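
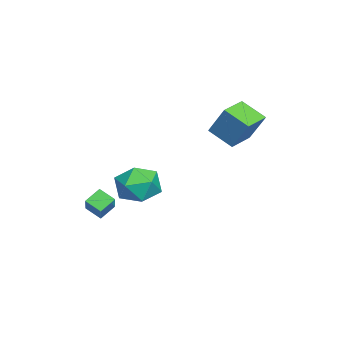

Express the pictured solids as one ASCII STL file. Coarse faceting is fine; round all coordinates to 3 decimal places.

solid 
facet normal -0.587 0.570 0.575
outer loop
vertex 2.894 -3.421 -0.929
vertex 4.019 -3.187 -0.012
vertex 3.116 -2.744 -1.373
endloop
endfacet
facet normal -0.765 -0.158 -0.624
outer loop
vertex 3.621 -3.233 -1.868
vertex 2.894 -3.421 -0.929
vertex 3.116 -2.744 -1.373
endloop
endfacet
facet normal -0.588 0.569 0.575
outer loop
vertex 3.116 -2.744 -1.373
vertex 4.019 -3.187 -0.012
vertex 4.24 -2.51 -0.456
endloop
endfacet
facet normal 0.263 0.807 -0.529
outer loop
vertex 4.24 -2.51 -0.456
vertex 3.621 -3.233 -1.868
vertex 3.116 -2.744 -1.373
endloop
endfacet
facet normal -0.263 -0.807 0.529
outer loop
vertex 2.894 -3.421 -0.929
vertex 4.524 -3.676 -0.507
vertex 4.019 -3.187 -0.012
endloop
endfacet
facet normal -0.765 -0.160 -0.624
outer loop
vertex 3.4 -3.91 -1.424
vertex 2.894 -3.421 -0.929
vertex 3.621 -3.233 -1.868
endloop
endfacet
facet normal -0.263 -0.807 0.528
outer loop
vertex 3.4 -3.91 -1.424
vertex 4.524 -3.676 -0.507
vertex 2.894 -3.421 -0.929
endloop
endfacet
facet normal 0.765 0.159 0.624
outer loop
vertex 4.019 -3.187 -0.012
vertex 4.524 -3.676 -0.507
vertex 4.24 -2.51 -0.456
endloop
endfacet
facet normal 0.263 0.807 -0.529
outer loop
vertex 4.746 -2.999 -0.951
vertex 3.621 -3.233 -1.868
vertex 4.24 -2.51 -0.456
endloop
endfacet
facet normal 0.765 0.159 0.625
outer loop
vertex 4.24 -2.51 -0.456
vertex 4.524 -3.676 -0.507
vertex 4.746 -2.999 -0.951
endloop
endfacet
facet normal 0.587 -0.569 -0.575
outer loop
vertex 4.746 -2.999 -0.951
vertex 3.4 -3.91 -1.424
vertex 3.621 -3.233 -1.868
endloop
endfacet
facet normal 0.588 -0.570 -0.575
outer loop
vertex 4.524 -3.676 -0.507
vertex 3.4 -3.91 -1.424
vertex 4.746 -2.999 -0.951
endloop
endfacet
facet normal -0.898 0.433 0.083
outer loop
vertex -1.008 1.976 3.42
vertex -0.556 3.052 2.702
vertex -1.493 1.241 2.013
endloop
endfacet
facet normal -0.330 -0.785 0.524
outer loop
vertex -0.264 0.648 1.898
vertex -1.008 1.976 3.42
vertex -1.493 1.241 2.013
endloop
endfacet
facet normal -0.898 0.432 0.084
outer loop
vertex -1.493 1.241 2.013
vertex -0.556 3.052 2.702
vertex -1.042 2.317 1.295
endloop
endfacet
facet normal -0.293 -0.443 -0.847
outer loop
vertex -1.042 2.317 1.295
vertex -0.264 0.648 1.898
vertex -1.493 1.241 2.013
endloop
endfacet
facet normal 0.293 0.443 0.848
outer loop
vertex -1.008 1.976 3.42
vertex 0.673 2.459 2.587
vertex -0.556 3.052 2.702
endloop
endfacet
facet normal -0.330 -0.785 0.524
outer loop
vertex 0.222 1.383 3.305
vertex -1.008 1.976 3.42
vertex -0.264 0.648 1.898
endloop
endfacet
facet normal 0.293 0.443 0.847
outer loop
vertex 0.222 1.383 3.305
vertex 0.673 2.459 2.587
vertex -1.008 1.976 3.42
endloop
endfacet
facet normal 0.330 0.785 -0.524
outer loop
vertex -0.556 3.052 2.702
vertex 0.673 2.459 2.587
vertex -1.042 2.317 1.295
endloop
endfacet
facet normal -0.293 -0.443 -0.848
outer loop
vertex 0.188 1.724 1.18
vertex -0.264 0.648 1.898
vertex -1.042 2.317 1.295
endloop
endfacet
facet normal 0.330 0.785 -0.524
outer loop
vertex -1.042 2.317 1.295
vertex 0.673 2.459 2.587
vertex 0.188 1.724 1.18
endloop
endfacet
facet normal 0.898 -0.433 -0.084
outer loop
vertex 0.188 1.724 1.18
vertex 0.222 1.383 3.305
vertex -0.264 0.648 1.898
endloop
endfacet
facet normal 0.898 -0.432 -0.084
outer loop
vertex 0.673 2.459 2.587
vertex 0.222 1.383 3.305
vertex 0.188 1.724 1.18
endloop
endfacet
facet normal -0.964 -0.251 -0.087
outer loop
vertex -1.111 -1.973 -1.761
vertex -0.811 -3.065 -1.94
vertex -1.004 -2.692 -0.874
endloop
endfacet
facet normal -0.884 0.306 0.355
outer loop
vertex -1.111 -1.973 -1.761
vertex -1.004 -2.692 -0.874
vertex -0.602 -1.621 -0.796
endloop
endfacet
facet normal -0.559 0.829 -0.007
outer loop
vertex -1.111 -1.973 -1.761
vertex -0.602 -1.621 -0.796
vertex -0.162 -1.333 -1.813
endloop
endfacet
facet normal -0.439 0.597 -0.672
outer loop
vertex -1.111 -1.973 -1.761
vertex -0.162 -1.333 -1.813
vertex -0.291 -2.225 -2.521
endloop
endfacet
facet normal -0.690 -0.071 -0.721
outer loop
vertex -1.111 -1.973 -1.761
vertex -0.291 -2.225 -2.521
vertex -0.811 -3.065 -1.94
endloop
endfacet
facet normal -0.452 0.105 0.886
outer loop
vertex -0.602 -1.621 -0.796
vertex -1.004 -2.692 -0.874
vertex 0.011 -2.495 -0.379
endloop
endfacet
facet normal -0.582 -0.795 0.173
outer loop
vertex -1.004 -2.692 -0.874
vertex -0.811 -3.065 -1.94
vertex -0.118 -3.387 -1.087
endloop
endfacet
facet normal -0.139 -0.504 -0.853
outer loop
vertex -0.811 -3.065 -1.94
vertex -0.291 -2.225 -2.521
vertex 0.322 -3.099 -2.104
endloop
endfacet
facet normal 0.266 0.576 -0.773
outer loop
vertex -0.291 -2.225 -2.521
vertex -0.162 -1.333 -1.813
vertex 0.724 -2.028 -2.026
endloop
endfacet
facet normal 0.072 0.951 0.300
outer loop
vertex -0.162 -1.333 -1.813
vertex -0.602 -1.621 -0.796
vertex 0.531 -1.655 -0.96
endloop
endfacet
facet normal 0.439 -0.597 0.672
outer loop
vertex 0.831 -2.747 -1.139
vertex 0.011 -2.495 -0.379
vertex -0.118 -3.387 -1.087
endloop
endfacet
facet normal 0.559 -0.829 0.007
outer loop
vertex 0.831 -2.747 -1.139
vertex -0.118 -3.387 -1.087
vertex 0.322 -3.099 -2.104
endloop
endfacet
facet normal 0.884 -0.306 -0.355
outer loop
vertex 0.831 -2.747 -1.139
vertex 0.322 -3.099 -2.104
vertex 0.724 -2.028 -2.026
endloop
endfacet
facet normal 0.964 0.251 0.087
outer loop
vertex 0.831 -2.747 -1.139
vertex 0.724 -2.028 -2.026
vertex 0.531 -1.655 -0.96
endloop
endfacet
facet normal 0.690 0.071 0.721
outer loop
vertex 0.831 -2.747 -1.139
vertex 0.531 -1.655 -0.96
vertex 0.011 -2.495 -0.379
endloop
endfacet
facet normal -0.266 -0.576 0.773
outer loop
vertex -0.118 -3.387 -1.087
vertex 0.011 -2.495 -0.379
vertex -1.004 -2.692 -0.874
endloop
endfacet
facet normal -0.072 -0.951 -0.300
outer loop
vertex 0.322 -3.099 -2.104
vertex -0.118 -3.387 -1.087
vertex -0.811 -3.065 -1.94
endloop
endfacet
facet normal 0.452 -0.105 -0.886
outer loop
vertex 0.724 -2.028 -2.026
vertex 0.322 -3.099 -2.104
vertex -0.291 -2.225 -2.521
endloop
endfacet
facet normal 0.582 0.795 -0.173
outer loop
vertex 0.531 -1.655 -0.96
vertex 0.724 -2.028 -2.026
vertex -0.162 -1.333 -1.813
endloop
endfacet
facet normal 0.139 0.504 0.853
outer loop
vertex 0.011 -2.495 -0.379
vertex 0.531 -1.655 -0.96
vertex -0.602 -1.621 -0.796
endloop
endfacet

endsolid


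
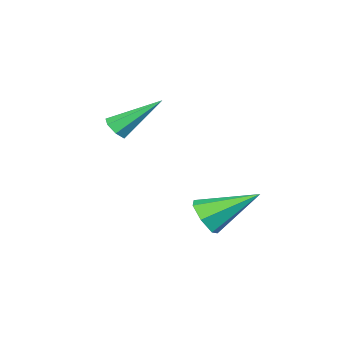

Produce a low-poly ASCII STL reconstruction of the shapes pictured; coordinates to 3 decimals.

solid 
facet normal 0.422 -0.636 -0.645
outer loop
vertex 2.431 -1.31 -0.449
vertex 1.968 -1.316 -0.746
vertex 2.401 -0.981 -0.793
endloop
endfacet
facet normal 0.779 0.486 0.397
outer loop
vertex 2.431 -1.31 -0.449
vertex 2.401 -0.981 -0.793
vertex 1.112 -0.024 0.566
endloop
endfacet
facet normal 0.422 -0.637 -0.645
outer loop
vertex 2.401 -0.981 -0.793
vertex 1.968 -1.316 -0.746
vertex 2.045 -0.904 -1.102
endloop
endfacet
facet normal 0.401 0.884 -0.242
outer loop
vertex 2.401 -0.981 -0.793
vertex 2.045 -0.904 -1.102
vertex 1.112 -0.024 0.566
endloop
endfacet
facet normal 0.420 -0.637 -0.646
outer loop
vertex 2.045 -0.904 -1.102
vertex 1.968 -1.316 -0.746
vertex 1.63 -1.137 -1.142
endloop
endfacet
facet normal -0.354 0.731 -0.584
outer loop
vertex 2.045 -0.904 -1.102
vertex 1.63 -1.137 -1.142
vertex 1.112 -0.024 0.566
endloop
endfacet
facet normal 0.422 -0.635 -0.647
outer loop
vertex 1.63 -1.137 -1.142
vertex 1.968 -1.316 -0.746
vertex 1.47 -1.506 -0.884
endloop
endfacet
facet normal -0.919 0.140 -0.370
outer loop
vertex 1.63 -1.137 -1.142
vertex 1.47 -1.506 -0.884
vertex 1.112 -0.024 0.566
endloop
endfacet
facet normal 0.422 -0.636 -0.646
outer loop
vertex 1.47 -1.506 -0.884
vertex 1.968 -1.316 -0.746
vertex 1.685 -1.731 -0.522
endloop
endfacet
facet normal -0.865 -0.442 0.239
outer loop
vertex 1.47 -1.506 -0.884
vertex 1.685 -1.731 -0.522
vertex 1.112 -0.024 0.566
endloop
endfacet
facet normal 0.423 -0.636 -0.645
outer loop
vertex 1.685 -1.731 -0.522
vertex 1.968 -1.316 -0.746
vertex 2.112 -1.644 -0.328
endloop
endfacet
facet normal -0.237 -0.578 0.781
outer loop
vertex 1.685 -1.731 -0.522
vertex 2.112 -1.644 -0.328
vertex 1.112 -0.024 0.566
endloop
endfacet
facet normal 0.422 -0.637 -0.645
outer loop
vertex 2.112 -1.644 -0.328
vertex 1.968 -1.316 -0.746
vertex 2.431 -1.31 -0.449
endloop
endfacet
facet normal 0.496 -0.165 0.853
outer loop
vertex 2.112 -1.644 -0.328
vertex 2.431 -1.31 -0.449
vertex 1.112 -0.024 0.566
endloop
endfacet
facet normal 0.496 -0.702 -0.511
outer loop
vertex 2.388 2.191 -3.373
vertex 1.908 2.326 -4.024
vertex 2.618 2.686 -3.83
endloop
endfacet
facet normal 0.595 0.378 0.709
outer loop
vertex 2.388 2.191 -3.373
vertex 2.618 2.686 -3.83
vertex 0.872 3.794 -2.956
endloop
endfacet
facet normal 0.496 -0.702 -0.511
outer loop
vertex 2.618 2.686 -3.83
vertex 1.908 2.326 -4.024
vertex 2.314 2.91 -4.433
endloop
endfacet
facet normal 0.548 0.836 0.034
outer loop
vertex 2.618 2.686 -3.83
vertex 2.314 2.91 -4.433
vertex 0.872 3.794 -2.956
endloop
endfacet
facet normal 0.495 -0.702 -0.511
outer loop
vertex 2.314 2.91 -4.433
vertex 1.908 2.326 -4.024
vertex 1.703 2.694 -4.728
endloop
endfacet
facet normal -0.037 0.841 -0.539
outer loop
vertex 2.314 2.91 -4.433
vertex 1.703 2.694 -4.728
vertex 0.872 3.794 -2.956
endloop
endfacet
facet normal 0.496 -0.702 -0.511
outer loop
vertex 1.703 2.694 -4.728
vertex 1.908 2.326 -4.024
vertex 1.247 2.201 -4.493
endloop
endfacet
facet normal -0.718 0.389 -0.578
outer loop
vertex 1.703 2.694 -4.728
vertex 1.247 2.201 -4.493
vertex 0.872 3.794 -2.956
endloop
endfacet
facet normal 0.495 -0.702 -0.511
outer loop
vertex 1.247 2.201 -4.493
vertex 1.908 2.326 -4.024
vertex 1.288 1.802 -3.905
endloop
endfacet
facet normal -0.982 -0.180 -0.053
outer loop
vertex 1.247 2.201 -4.493
vertex 1.288 1.802 -3.905
vertex 0.872 3.794 -2.956
endloop
endfacet
facet normal 0.495 -0.702 -0.511
outer loop
vertex 1.288 1.802 -3.905
vertex 1.908 2.326 -4.024
vertex 1.796 1.798 -3.407
endloop
endfacet
facet normal -0.631 -0.437 0.641
outer loop
vertex 1.288 1.802 -3.905
vertex 1.796 1.798 -3.407
vertex 0.872 3.794 -2.956
endloop
endfacet
facet normal 0.496 -0.702 -0.511
outer loop
vertex 1.796 1.798 -3.407
vertex 1.908 2.326 -4.024
vertex 2.388 2.191 -3.373
endloop
endfacet
facet normal 0.069 -0.189 0.979
outer loop
vertex 1.796 1.798 -3.407
vertex 2.388 2.191 -3.373
vertex 0.872 3.794 -2.956
endloop
endfacet

endsolid


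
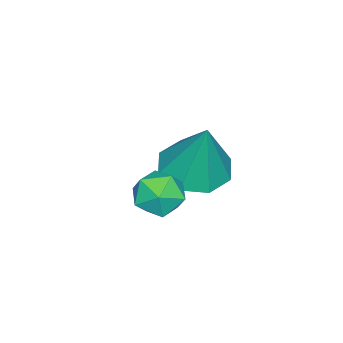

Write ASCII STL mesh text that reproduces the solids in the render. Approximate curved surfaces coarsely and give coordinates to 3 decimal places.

solid 
facet normal -0.197 -0.273 -0.942
outer loop
vertex 1.977 -1.748 -1.744
vertex 1.297 -1.189 -1.764
vertex 2.153 -1.134 -1.959
endloop
endfacet
facet normal 0.940 -0.165 0.298
outer loop
vertex 1.977 -1.748 -1.744
vertex 2.153 -1.134 -1.959
vertex 1.643 -0.711 -0.116
endloop
endfacet
facet normal -0.197 -0.274 -0.941
outer loop
vertex 2.153 -1.134 -1.959
vertex 1.297 -1.189 -1.764
vertex 1.828 -0.553 -2.06
endloop
endfacet
facet normal 0.857 0.501 0.122
outer loop
vertex 2.153 -1.134 -1.959
vertex 1.828 -0.553 -2.06
vertex 1.643 -0.711 -0.116
endloop
endfacet
facet normal -0.198 -0.273 -0.941
outer loop
vertex 1.828 -0.553 -2.06
vertex 1.297 -1.189 -1.764
vertex 1.192 -0.344 -1.987
endloop
endfacet
facet normal 0.321 0.941 0.107
outer loop
vertex 1.828 -0.553 -2.06
vertex 1.192 -0.344 -1.987
vertex 1.643 -0.711 -0.116
endloop
endfacet
facet normal -0.198 -0.273 -0.941
outer loop
vertex 1.192 -0.344 -1.987
vertex 1.297 -1.189 -1.764
vertex 0.617 -0.63 -1.783
endloop
endfacet
facet normal -0.354 0.898 0.261
outer loop
vertex 1.192 -0.344 -1.987
vertex 0.617 -0.63 -1.783
vertex 1.643 -0.711 -0.116
endloop
endfacet
facet normal -0.198 -0.273 -0.941
outer loop
vertex 0.617 -0.63 -1.783
vertex 1.297 -1.189 -1.764
vertex 0.441 -1.244 -1.568
endloop
endfacet
facet normal -0.774 0.395 0.495
outer loop
vertex 0.617 -0.63 -1.783
vertex 0.441 -1.244 -1.568
vertex 1.643 -0.711 -0.116
endloop
endfacet
facet normal -0.198 -0.273 -0.941
outer loop
vertex 0.441 -1.244 -1.568
vertex 1.297 -1.189 -1.764
vertex 0.766 -1.825 -1.468
endloop
endfacet
facet normal -0.690 -0.271 0.671
outer loop
vertex 0.441 -1.244 -1.568
vertex 0.766 -1.825 -1.468
vertex 1.643 -0.711 -0.116
endloop
endfacet
facet normal -0.198 -0.273 -0.941
outer loop
vertex 0.766 -1.825 -1.468
vertex 1.297 -1.189 -1.764
vertex 1.402 -2.034 -1.541
endloop
endfacet
facet normal -0.155 -0.711 0.686
outer loop
vertex 0.766 -1.825 -1.468
vertex 1.402 -2.034 -1.541
vertex 1.643 -0.711 -0.116
endloop
endfacet
facet normal -0.197 -0.273 -0.942
outer loop
vertex 1.402 -2.034 -1.541
vertex 1.297 -1.189 -1.764
vertex 1.977 -1.748 -1.744
endloop
endfacet
facet normal 0.520 -0.668 0.532
outer loop
vertex 1.402 -2.034 -1.541
vertex 1.977 -1.748 -1.744
vertex 1.643 -0.711 -0.116
endloop
endfacet
facet normal -0.473 0.750 0.464
outer loop
vertex 3.512 -0.263 -0.922
vertex 2.955 -0.621 -0.911
vertex 3.384 -0.661 -0.409
endloop
endfacet
facet normal 0.221 0.743 0.632
outer loop
vertex 3.512 -0.263 -0.922
vertex 3.384 -0.661 -0.409
vertex 3.997 -0.63 -0.66
endloop
endfacet
facet normal 0.594 0.804 0.026
outer loop
vertex 3.512 -0.263 -0.922
vertex 3.997 -0.63 -0.66
vertex 3.945 -0.57 -1.318
endloop
endfacet
facet normal 0.132 0.848 -0.514
outer loop
vertex 3.512 -0.263 -0.922
vertex 3.945 -0.57 -1.318
vertex 3.301 -0.564 -1.473
endloop
endfacet
facet normal -0.528 0.814 -0.242
outer loop
vertex 3.512 -0.263 -0.922
vertex 3.301 -0.564 -1.473
vertex 2.955 -0.621 -0.911
endloop
endfacet
facet normal 0.372 0.108 0.922
outer loop
vertex 3.997 -0.63 -0.66
vertex 3.384 -0.661 -0.409
vertex 3.739 -1.216 -0.487
endloop
endfacet
facet normal -0.750 0.119 0.651
outer loop
vertex 3.384 -0.661 -0.409
vertex 2.955 -0.621 -0.911
vertex 3.095 -1.21 -0.642
endloop
endfacet
facet normal -0.840 0.224 -0.494
outer loop
vertex 2.955 -0.621 -0.911
vertex 3.301 -0.564 -1.473
vertex 3.043 -1.15 -1.3
endloop
endfacet
facet normal 0.227 0.277 -0.934
outer loop
vertex 3.301 -0.564 -1.473
vertex 3.945 -0.57 -1.318
vertex 3.656 -1.119 -1.551
endloop
endfacet
facet normal 0.977 0.206 -0.058
outer loop
vertex 3.945 -0.57 -1.318
vertex 3.997 -0.63 -0.66
vertex 4.085 -1.159 -1.049
endloop
endfacet
facet normal -0.132 -0.848 0.514
outer loop
vertex 3.528 -1.517 -1.038
vertex 3.739 -1.216 -0.487
vertex 3.095 -1.21 -0.642
endloop
endfacet
facet normal -0.594 -0.804 -0.026
outer loop
vertex 3.528 -1.517 -1.038
vertex 3.095 -1.21 -0.642
vertex 3.043 -1.15 -1.3
endloop
endfacet
facet normal -0.221 -0.743 -0.632
outer loop
vertex 3.528 -1.517 -1.038
vertex 3.043 -1.15 -1.3
vertex 3.656 -1.119 -1.551
endloop
endfacet
facet normal 0.473 -0.750 -0.464
outer loop
vertex 3.528 -1.517 -1.038
vertex 3.656 -1.119 -1.551
vertex 4.085 -1.159 -1.049
endloop
endfacet
facet normal 0.528 -0.814 0.242
outer loop
vertex 3.528 -1.517 -1.038
vertex 4.085 -1.159 -1.049
vertex 3.739 -1.216 -0.487
endloop
endfacet
facet normal -0.227 -0.277 0.934
outer loop
vertex 3.095 -1.21 -0.642
vertex 3.739 -1.216 -0.487
vertex 3.384 -0.661 -0.409
endloop
endfacet
facet normal -0.977 -0.206 0.058
outer loop
vertex 3.043 -1.15 -1.3
vertex 3.095 -1.21 -0.642
vertex 2.955 -0.621 -0.911
endloop
endfacet
facet normal -0.372 -0.108 -0.922
outer loop
vertex 3.656 -1.119 -1.551
vertex 3.043 -1.15 -1.3
vertex 3.301 -0.564 -1.473
endloop
endfacet
facet normal 0.750 -0.119 -0.651
outer loop
vertex 4.085 -1.159 -1.049
vertex 3.656 -1.119 -1.551
vertex 3.945 -0.57 -1.318
endloop
endfacet
facet normal 0.840 -0.224 0.494
outer loop
vertex 3.739 -1.216 -0.487
vertex 4.085 -1.159 -1.049
vertex 3.997 -0.63 -0.66
endloop
endfacet

endsolid


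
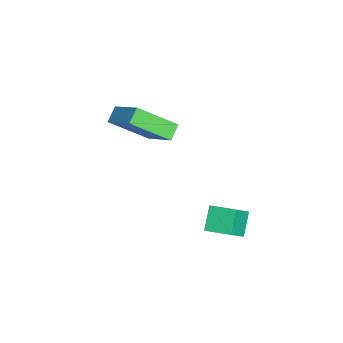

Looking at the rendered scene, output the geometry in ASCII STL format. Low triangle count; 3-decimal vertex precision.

solid 
facet normal -0.616 0.352 -0.704
outer loop
vertex 0.55 1.346 -0.888
vertex 0.938 2.411 -0.695
vertex 1.375 1.19 -1.688
endloop
endfacet
facet normal -0.338 -0.926 -0.167
outer loop
vertex 2.182 0.729 -0.765
vertex 0.55 1.346 -0.888
vertex 1.375 1.19 -1.688
endloop
endfacet
facet normal -0.616 0.352 -0.704
outer loop
vertex 1.375 1.19 -1.688
vertex 0.938 2.411 -0.695
vertex 1.763 2.255 -1.495
endloop
endfacet
facet normal 0.712 -0.134 -0.689
outer loop
vertex 1.763 2.255 -1.495
vertex 2.182 0.729 -0.765
vertex 1.375 1.19 -1.688
endloop
endfacet
facet normal -0.712 0.134 0.689
outer loop
vertex 0.55 1.346 -0.888
vertex 1.745 1.95 0.228
vertex 0.938 2.411 -0.695
endloop
endfacet
facet normal -0.338 -0.926 -0.167
outer loop
vertex 1.357 0.885 0.035
vertex 0.55 1.346 -0.888
vertex 2.182 0.729 -0.765
endloop
endfacet
facet normal -0.712 0.134 0.689
outer loop
vertex 1.357 0.885 0.035
vertex 1.745 1.95 0.228
vertex 0.55 1.346 -0.888
endloop
endfacet
facet normal 0.338 0.926 0.167
outer loop
vertex 0.938 2.411 -0.695
vertex 1.745 1.95 0.228
vertex 1.763 2.255 -1.495
endloop
endfacet
facet normal 0.712 -0.134 -0.689
outer loop
vertex 2.57 1.794 -0.572
vertex 2.182 0.729 -0.765
vertex 1.763 2.255 -1.495
endloop
endfacet
facet normal 0.338 0.926 0.167
outer loop
vertex 1.763 2.255 -1.495
vertex 1.745 1.95 0.228
vertex 2.57 1.794 -0.572
endloop
endfacet
facet normal 0.616 -0.352 0.704
outer loop
vertex 2.57 1.794 -0.572
vertex 1.357 0.885 0.035
vertex 2.182 0.729 -0.765
endloop
endfacet
facet normal 0.616 -0.352 0.704
outer loop
vertex 1.745 1.95 0.228
vertex 1.357 0.885 0.035
vertex 2.57 1.794 -0.572
endloop
endfacet
facet normal -0.641 -0.518 -0.567
outer loop
vertex -3.244 -3.553 0.799
vertex -3.866 -3.298 1.269
vertex -3.495 -1.903 -0.426
endloop
endfacet
facet normal 0.759 -0.310 -0.573
outer loop
vertex -2.234 -0.882 0.691
vertex -3.244 -3.553 0.799
vertex -3.495 -1.903 -0.426
endloop
endfacet
facet normal -0.640 -0.519 -0.567
outer loop
vertex -3.495 -1.903 -0.426
vertex -3.866 -3.298 1.269
vertex -4.117 -1.649 0.044
endloop
endfacet
facet normal -0.121 0.797 -0.591
outer loop
vertex -4.117 -1.649 0.044
vertex -2.234 -0.882 0.691
vertex -3.495 -1.903 -0.426
endloop
endfacet
facet normal 0.121 -0.797 0.592
outer loop
vertex -3.244 -3.553 0.799
vertex -2.605 -2.277 2.386
vertex -3.866 -3.298 1.269
endloop
endfacet
facet normal 0.759 -0.310 -0.573
outer loop
vertex -1.983 -2.531 1.916
vertex -3.244 -3.553 0.799
vertex -2.234 -0.882 0.691
endloop
endfacet
facet normal 0.122 -0.797 0.592
outer loop
vertex -1.983 -2.531 1.916
vertex -2.605 -2.277 2.386
vertex -3.244 -3.553 0.799
endloop
endfacet
facet normal -0.759 0.310 0.573
outer loop
vertex -3.866 -3.298 1.269
vertex -2.605 -2.277 2.386
vertex -4.117 -1.649 0.044
endloop
endfacet
facet normal -0.121 0.797 -0.592
outer loop
vertex -2.856 -0.627 1.161
vertex -2.234 -0.882 0.691
vertex -4.117 -1.649 0.044
endloop
endfacet
facet normal -0.759 0.310 0.573
outer loop
vertex -4.117 -1.649 0.044
vertex -2.605 -2.277 2.386
vertex -2.856 -0.627 1.161
endloop
endfacet
facet normal 0.641 0.518 0.567
outer loop
vertex -2.856 -0.627 1.161
vertex -1.983 -2.531 1.916
vertex -2.234 -0.882 0.691
endloop
endfacet
facet normal 0.640 0.518 0.567
outer loop
vertex -2.605 -2.277 2.386
vertex -1.983 -2.531 1.916
vertex -2.856 -0.627 1.161
endloop
endfacet

endsolid


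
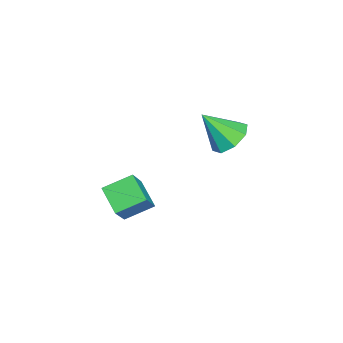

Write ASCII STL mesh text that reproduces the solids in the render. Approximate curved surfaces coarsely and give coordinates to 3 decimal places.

solid 
facet normal -0.569 0.119 -0.813
outer loop
vertex 0.716 -2.26 1.905
vertex 0.204 -0.983 2.451
vertex 1.775 -1.562 1.266
endloop
endfacet
facet normal 0.346 -0.863 -0.369
outer loop
vertex 2.896 -1.797 2.869
vertex 0.716 -2.26 1.905
vertex 1.775 -1.562 1.266
endloop
endfacet
facet normal -0.569 0.119 -0.813
outer loop
vertex 1.775 -1.562 1.266
vertex 0.204 -0.983 2.451
vertex 1.263 -0.285 1.812
endloop
endfacet
facet normal 0.746 0.491 -0.450
outer loop
vertex 1.263 -0.285 1.812
vertex 2.896 -1.797 2.869
vertex 1.775 -1.562 1.266
endloop
endfacet
facet normal -0.746 -0.491 0.450
outer loop
vertex 0.716 -2.26 1.905
vertex 1.325 -1.218 4.054
vertex 0.204 -0.983 2.451
endloop
endfacet
facet normal 0.346 -0.863 -0.369
outer loop
vertex 1.837 -2.495 3.508
vertex 0.716 -2.26 1.905
vertex 2.896 -1.797 2.869
endloop
endfacet
facet normal -0.746 -0.491 0.450
outer loop
vertex 1.837 -2.495 3.508
vertex 1.325 -1.218 4.054
vertex 0.716 -2.26 1.905
endloop
endfacet
facet normal -0.346 0.863 0.369
outer loop
vertex 0.204 -0.983 2.451
vertex 1.325 -1.218 4.054
vertex 1.263 -0.285 1.812
endloop
endfacet
facet normal 0.746 0.491 -0.450
outer loop
vertex 2.384 -0.52 3.415
vertex 2.896 -1.797 2.869
vertex 1.263 -0.285 1.812
endloop
endfacet
facet normal -0.346 0.863 0.369
outer loop
vertex 1.263 -0.285 1.812
vertex 1.325 -1.218 4.054
vertex 2.384 -0.52 3.415
endloop
endfacet
facet normal 0.569 -0.119 0.813
outer loop
vertex 2.384 -0.52 3.415
vertex 1.837 -2.495 3.508
vertex 2.896 -1.797 2.869
endloop
endfacet
facet normal 0.569 -0.119 0.813
outer loop
vertex 1.325 -1.218 4.054
vertex 1.837 -2.495 3.508
vertex 2.384 -0.52 3.415
endloop
endfacet
facet normal 0.049 0.655 -0.754
outer loop
vertex -2.468 2.918 2.676
vertex -3.441 2.635 2.367
vertex -3.047 3.365 3.026
endloop
endfacet
facet normal 0.603 0.172 0.779
outer loop
vertex -2.468 2.918 2.676
vertex -3.047 3.365 3.026
vertex -3.539 1.345 3.853
endloop
endfacet
facet normal 0.049 0.655 -0.754
outer loop
vertex -3.047 3.365 3.026
vertex -3.441 2.635 2.367
vertex -3.857 3.384 2.99
endloop
endfacet
facet normal -0.032 0.385 0.922
outer loop
vertex -3.047 3.365 3.026
vertex -3.857 3.384 2.99
vertex -3.539 1.345 3.853
endloop
endfacet
facet normal 0.049 0.655 -0.754
outer loop
vertex -3.857 3.384 2.99
vertex -3.441 2.635 2.367
vertex -4.424 2.965 2.589
endloop
endfacet
facet normal -0.661 0.203 0.723
outer loop
vertex -3.857 3.384 2.99
vertex -4.424 2.965 2.589
vertex -3.539 1.345 3.853
endloop
endfacet
facet normal 0.049 0.654 -0.755
outer loop
vertex -4.424 2.965 2.589
vertex -3.441 2.635 2.367
vertex -4.415 2.352 2.058
endloop
endfacet
facet normal -0.916 -0.270 0.296
outer loop
vertex -4.424 2.965 2.589
vertex -4.415 2.352 2.058
vertex -3.539 1.345 3.853
endloop
endfacet
facet normal 0.050 0.654 -0.755
outer loop
vertex -4.415 2.352 2.058
vertex -3.441 2.635 2.367
vertex -3.836 1.904 1.708
endloop
endfacet
facet normal -0.648 -0.754 -0.107
outer loop
vertex -4.415 2.352 2.058
vertex -3.836 1.904 1.708
vertex -3.539 1.345 3.853
endloop
endfacet
facet normal 0.049 0.654 -0.755
outer loop
vertex -3.836 1.904 1.708
vertex -3.441 2.635 2.367
vertex -3.025 1.885 1.744
endloop
endfacet
facet normal -0.012 -0.968 -0.251
outer loop
vertex -3.836 1.904 1.708
vertex -3.025 1.885 1.744
vertex -3.539 1.345 3.853
endloop
endfacet
facet normal 0.049 0.654 -0.755
outer loop
vertex -3.025 1.885 1.744
vertex -3.441 2.635 2.367
vertex -2.459 2.305 2.145
endloop
endfacet
facet normal 0.618 -0.785 -0.050
outer loop
vertex -3.025 1.885 1.744
vertex -2.459 2.305 2.145
vertex -3.539 1.345 3.853
endloop
endfacet
facet normal 0.049 0.654 -0.755
outer loop
vertex -2.459 2.305 2.145
vertex -3.441 2.635 2.367
vertex -2.468 2.918 2.676
endloop
endfacet
facet normal 0.872 -0.313 0.376
outer loop
vertex -2.459 2.305 2.145
vertex -2.468 2.918 2.676
vertex -3.539 1.345 3.853
endloop
endfacet

endsolid


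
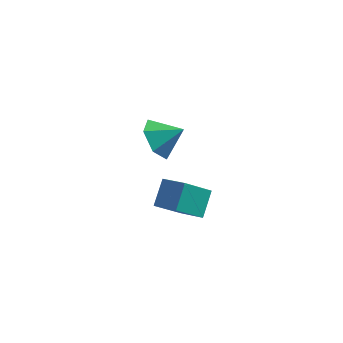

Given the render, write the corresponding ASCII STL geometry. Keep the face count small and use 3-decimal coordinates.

solid 
facet normal -0.822 -0.121 -0.556
outer loop
vertex -1.945 3.158 1.036
vertex -2.469 2.788 1.892
vertex -2.475 3.835 1.673
endloop
endfacet
facet normal 0.694 0.700 -0.166
outer loop
vertex -1.945 3.158 1.036
vertex -2.475 3.835 1.673
vertex -1.351 2.952 2.648
endloop
endfacet
facet normal -0.822 -0.121 -0.556
outer loop
vertex -2.475 3.835 1.673
vertex -2.469 2.788 1.892
vertex -2.999 3.465 2.529
endloop
endfacet
facet normal 0.224 0.837 0.499
outer loop
vertex -2.475 3.835 1.673
vertex -2.999 3.465 2.529
vertex -1.351 2.952 2.648
endloop
endfacet
facet normal -0.823 -0.121 -0.555
outer loop
vertex -2.999 3.465 2.529
vertex -2.469 2.788 1.892
vertex -2.993 2.417 2.749
endloop
endfacet
facet normal -0.007 0.205 0.979
outer loop
vertex -2.999 3.465 2.529
vertex -2.993 2.417 2.749
vertex -1.351 2.952 2.648
endloop
endfacet
facet normal -0.823 -0.121 -0.555
outer loop
vertex -2.993 2.417 2.749
vertex -2.469 2.788 1.892
vertex -2.463 1.74 2.112
endloop
endfacet
facet normal 0.232 -0.564 0.793
outer loop
vertex -2.993 2.417 2.749
vertex -2.463 1.74 2.112
vertex -1.351 2.952 2.648
endloop
endfacet
facet normal -0.823 -0.121 -0.555
outer loop
vertex -2.463 1.74 2.112
vertex -2.469 2.788 1.892
vertex -1.939 2.11 1.255
endloop
endfacet
facet normal 0.702 -0.700 0.127
outer loop
vertex -2.463 1.74 2.112
vertex -1.939 2.11 1.255
vertex -1.351 2.952 2.648
endloop
endfacet
facet normal -0.823 -0.121 -0.556
outer loop
vertex -1.939 2.11 1.255
vertex -2.469 2.788 1.892
vertex -1.945 3.158 1.036
endloop
endfacet
facet normal 0.933 -0.068 -0.353
outer loop
vertex -1.939 2.11 1.255
vertex -1.945 3.158 1.036
vertex -1.351 2.952 2.648
endloop
endfacet
facet normal -0.755 0.481 -0.445
outer loop
vertex -1.46 -1.422 3.728
vertex -0.48 -0.813 2.723
vertex -1.64 -2.438 2.936
endloop
endfacet
facet normal -0.640 -0.398 0.657
outer loop
vertex -0.62 -3.087 3.537
vertex -1.46 -1.422 3.728
vertex -1.64 -2.438 2.936
endloop
endfacet
facet normal -0.755 0.481 -0.445
outer loop
vertex -1.64 -2.438 2.936
vertex -0.48 -0.813 2.723
vertex -0.66 -1.828 1.932
endloop
endfacet
facet normal -0.138 -0.781 -0.609
outer loop
vertex -0.66 -1.828 1.932
vertex -0.62 -3.087 3.537
vertex -1.64 -2.438 2.936
endloop
endfacet
facet normal 0.139 0.781 0.609
outer loop
vertex -1.46 -1.422 3.728
vertex 0.54 -1.462 3.324
vertex -0.48 -0.813 2.723
endloop
endfacet
facet normal -0.640 -0.398 0.657
outer loop
vertex -0.44 -2.072 4.328
vertex -1.46 -1.422 3.728
vertex -0.62 -3.087 3.537
endloop
endfacet
facet normal 0.139 0.780 0.610
outer loop
vertex -0.44 -2.072 4.328
vertex 0.54 -1.462 3.324
vertex -1.46 -1.422 3.728
endloop
endfacet
facet normal 0.640 0.398 -0.657
outer loop
vertex -0.48 -0.813 2.723
vertex 0.54 -1.462 3.324
vertex -0.66 -1.828 1.932
endloop
endfacet
facet normal -0.139 -0.781 -0.609
outer loop
vertex 0.36 -2.478 2.532
vertex -0.62 -3.087 3.537
vertex -0.66 -1.828 1.932
endloop
endfacet
facet normal 0.640 0.398 -0.657
outer loop
vertex -0.66 -1.828 1.932
vertex 0.54 -1.462 3.324
vertex 0.36 -2.478 2.532
endloop
endfacet
facet normal 0.755 -0.481 0.445
outer loop
vertex 0.36 -2.478 2.532
vertex -0.44 -2.072 4.328
vertex -0.62 -3.087 3.537
endloop
endfacet
facet normal 0.755 -0.481 0.445
outer loop
vertex 0.54 -1.462 3.324
vertex -0.44 -2.072 4.328
vertex 0.36 -2.478 2.532
endloop
endfacet

endsolid


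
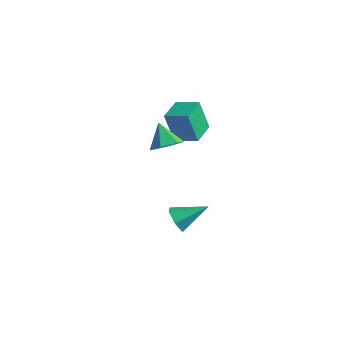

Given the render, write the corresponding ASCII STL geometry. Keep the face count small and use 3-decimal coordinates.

solid 
facet normal -0.593 -0.662 -0.458
outer loop
vertex 3.07 0.06 -4.517
vertex 2.326 0.385 -4.024
vertex 2.544 0.771 -4.864
endloop
endfacet
facet normal 0.762 0.279 -0.584
outer loop
vertex 3.07 0.06 -4.517
vertex 2.544 0.771 -4.864
vertex 3.554 1.755 -3.076
endloop
endfacet
facet normal -0.593 -0.662 -0.458
outer loop
vertex 2.544 0.771 -4.864
vertex 2.326 0.385 -4.024
vertex 1.8 1.096 -4.371
endloop
endfacet
facet normal 0.045 0.864 -0.501
outer loop
vertex 2.544 0.771 -4.864
vertex 1.8 1.096 -4.371
vertex 3.554 1.755 -3.076
endloop
endfacet
facet normal -0.593 -0.662 -0.458
outer loop
vertex 1.8 1.096 -4.371
vertex 2.326 0.385 -4.024
vertex 1.582 0.71 -3.531
endloop
endfacet
facet normal -0.498 0.830 0.252
outer loop
vertex 1.8 1.096 -4.371
vertex 1.582 0.71 -3.531
vertex 3.554 1.755 -3.076
endloop
endfacet
facet normal -0.593 -0.662 -0.458
outer loop
vertex 1.582 0.71 -3.531
vertex 2.326 0.385 -4.024
vertex 2.108 -0.001 -3.184
endloop
endfacet
facet normal -0.324 0.210 0.922
outer loop
vertex 1.582 0.71 -3.531
vertex 2.108 -0.001 -3.184
vertex 3.554 1.755 -3.076
endloop
endfacet
facet normal -0.593 -0.662 -0.458
outer loop
vertex 2.108 -0.001 -3.184
vertex 2.326 0.385 -4.024
vertex 2.852 -0.326 -3.677
endloop
endfacet
facet normal 0.393 -0.375 0.840
outer loop
vertex 2.108 -0.001 -3.184
vertex 2.852 -0.326 -3.677
vertex 3.554 1.755 -3.076
endloop
endfacet
facet normal -0.593 -0.662 -0.458
outer loop
vertex 2.852 -0.326 -3.677
vertex 2.326 0.385 -4.024
vertex 3.07 0.06 -4.517
endloop
endfacet
facet normal 0.936 -0.341 0.086
outer loop
vertex 2.852 -0.326 -3.677
vertex 3.07 0.06 -4.517
vertex 3.554 1.755 -3.076
endloop
endfacet
facet normal 0.601 -0.261 -0.756
outer loop
vertex 3.424 -0.223 3.483
vertex 2.886 -1.041 3.338
vertex 2.652 -0.205 2.863
endloop
endfacet
facet normal -0.125 0.975 0.183
outer loop
vertex 3.424 -0.223 3.483
vertex 2.652 -0.205 2.863
vertex 1.914 -0.619 4.562
endloop
endfacet
facet normal 0.601 -0.261 -0.756
outer loop
vertex 2.652 -0.205 2.863
vertex 2.886 -1.041 3.338
vertex 2.114 -1.023 2.718
endloop
endfacet
facet normal -0.799 0.563 -0.210
outer loop
vertex 2.652 -0.205 2.863
vertex 2.114 -1.023 2.718
vertex 1.914 -0.619 4.562
endloop
endfacet
facet normal 0.601 -0.261 -0.756
outer loop
vertex 2.114 -1.023 2.718
vertex 2.886 -1.041 3.338
vertex 2.348 -1.86 3.193
endloop
endfacet
facet normal -0.956 -0.290 -0.040
outer loop
vertex 2.114 -1.023 2.718
vertex 2.348 -1.86 3.193
vertex 1.914 -0.619 4.562
endloop
endfacet
facet normal 0.600 -0.260 -0.756
outer loop
vertex 2.348 -1.86 3.193
vertex 2.886 -1.041 3.338
vertex 3.12 -1.878 3.812
endloop
endfacet
facet normal -0.437 -0.731 0.524
outer loop
vertex 2.348 -1.86 3.193
vertex 3.12 -1.878 3.812
vertex 1.914 -0.619 4.562
endloop
endfacet
facet normal 0.600 -0.261 -0.756
outer loop
vertex 3.12 -1.878 3.812
vertex 2.886 -1.041 3.338
vertex 3.658 -1.06 3.957
endloop
endfacet
facet normal 0.238 -0.319 0.918
outer loop
vertex 3.12 -1.878 3.812
vertex 3.658 -1.06 3.957
vertex 1.914 -0.619 4.562
endloop
endfacet
facet normal 0.600 -0.261 -0.756
outer loop
vertex 3.658 -1.06 3.957
vertex 2.886 -1.041 3.338
vertex 3.424 -0.223 3.483
endloop
endfacet
facet normal 0.394 0.534 0.748
outer loop
vertex 3.658 -1.06 3.957
vertex 3.424 -0.223 3.483
vertex 1.914 -0.619 4.562
endloop
endfacet
facet normal -0.926 -0.263 -0.271
outer loop
vertex 0.301 1.741 3.151
vertex -0.188 3.344 3.264
vertex 0.81 2.039 1.126
endloop
endfacet
facet normal 0.291 -0.954 -0.067
outer loop
vertex 2.208 2.436 1.536
vertex 0.301 1.741 3.151
vertex 0.81 2.039 1.126
endloop
endfacet
facet normal -0.926 -0.263 -0.271
outer loop
vertex 0.81 2.039 1.126
vertex -0.188 3.344 3.264
vertex 0.321 3.642 1.239
endloop
endfacet
facet normal 0.241 0.141 -0.960
outer loop
vertex 0.321 3.642 1.239
vertex 2.208 2.436 1.536
vertex 0.81 2.039 1.126
endloop
endfacet
facet normal -0.241 -0.141 0.960
outer loop
vertex 0.301 1.741 3.151
vertex 1.21 3.741 3.674
vertex -0.188 3.344 3.264
endloop
endfacet
facet normal 0.291 -0.954 -0.067
outer loop
vertex 1.699 2.138 3.561
vertex 0.301 1.741 3.151
vertex 2.208 2.436 1.536
endloop
endfacet
facet normal -0.241 -0.141 0.960
outer loop
vertex 1.699 2.138 3.561
vertex 1.21 3.741 3.674
vertex 0.301 1.741 3.151
endloop
endfacet
facet normal -0.291 0.954 0.067
outer loop
vertex -0.188 3.344 3.264
vertex 1.21 3.741 3.674
vertex 0.321 3.642 1.239
endloop
endfacet
facet normal 0.241 0.141 -0.960
outer loop
vertex 1.719 4.039 1.649
vertex 2.208 2.436 1.536
vertex 0.321 3.642 1.239
endloop
endfacet
facet normal -0.291 0.954 0.067
outer loop
vertex 0.321 3.642 1.239
vertex 1.21 3.741 3.674
vertex 1.719 4.039 1.649
endloop
endfacet
facet normal 0.926 0.263 0.271
outer loop
vertex 1.719 4.039 1.649
vertex 1.699 2.138 3.561
vertex 2.208 2.436 1.536
endloop
endfacet
facet normal 0.926 0.263 0.271
outer loop
vertex 1.21 3.741 3.674
vertex 1.699 2.138 3.561
vertex 1.719 4.039 1.649
endloop
endfacet

endsolid


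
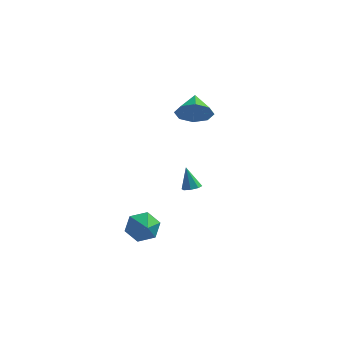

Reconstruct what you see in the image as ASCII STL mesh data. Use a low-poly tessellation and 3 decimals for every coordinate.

solid 
facet normal 0.296 -0.161 -0.941
outer loop
vertex -0.149 0.821 -1.681
vertex -0.669 0.665 -1.818
vertex -0.389 1.15 -1.813
endloop
endfacet
facet normal 0.625 0.637 0.452
outer loop
vertex -0.149 0.821 -1.681
vertex -0.389 1.15 -1.813
vertex -1.091 0.895 -0.482
endloop
endfacet
facet normal 0.298 -0.163 -0.940
outer loop
vertex -0.389 1.15 -1.813
vertex -0.669 0.665 -1.818
vertex -0.793 1.195 -1.949
endloop
endfacet
facet normal 0.039 0.977 0.208
outer loop
vertex -0.389 1.15 -1.813
vertex -0.793 1.195 -1.949
vertex -1.091 0.895 -0.482
endloop
endfacet
facet normal 0.297 -0.163 -0.941
outer loop
vertex -0.793 1.195 -1.949
vertex -0.669 0.665 -1.818
vertex -1.125 0.93 -2.008
endloop
endfacet
facet normal -0.627 0.778 0.032
outer loop
vertex -0.793 1.195 -1.949
vertex -1.125 0.93 -2.008
vertex -1.091 0.895 -0.482
endloop
endfacet
facet normal 0.298 -0.162 -0.941
outer loop
vertex -1.125 0.93 -2.008
vertex -0.669 0.665 -1.818
vertex -1.189 0.509 -1.956
endloop
endfacet
facet normal -0.988 0.153 0.026
outer loop
vertex -1.125 0.93 -2.008
vertex -1.189 0.509 -1.956
vertex -1.091 0.895 -0.482
endloop
endfacet
facet normal 0.298 -0.163 -0.941
outer loop
vertex -1.189 0.509 -1.956
vertex -0.669 0.665 -1.818
vertex -0.949 0.18 -1.823
endloop
endfacet
facet normal -0.828 -0.526 0.193
outer loop
vertex -1.189 0.509 -1.956
vertex -0.949 0.18 -1.823
vertex -1.091 0.895 -0.482
endloop
endfacet
facet normal 0.298 -0.163 -0.940
outer loop
vertex -0.949 0.18 -1.823
vertex -0.669 0.665 -1.818
vertex -0.545 0.135 -1.687
endloop
endfacet
facet normal -0.243 -0.866 0.436
outer loop
vertex -0.949 0.18 -1.823
vertex -0.545 0.135 -1.687
vertex -1.091 0.895 -0.482
endloop
endfacet
facet normal 0.297 -0.163 -0.941
outer loop
vertex -0.545 0.135 -1.687
vertex -0.669 0.665 -1.818
vertex -0.213 0.4 -1.628
endloop
endfacet
facet normal 0.424 -0.667 0.613
outer loop
vertex -0.545 0.135 -1.687
vertex -0.213 0.4 -1.628
vertex -1.091 0.895 -0.482
endloop
endfacet
facet normal 0.297 -0.164 -0.941
outer loop
vertex -0.213 0.4 -1.628
vertex -0.669 0.665 -1.818
vertex -0.149 0.821 -1.681
endloop
endfacet
facet normal 0.784 -0.041 0.619
outer loop
vertex -0.213 0.4 -1.628
vertex -0.149 0.821 -1.681
vertex -1.091 0.895 -0.482
endloop
endfacet
facet normal -0.549 0.722 -0.420
outer loop
vertex -1.216 -3.408 -3.507
vertex -1.885 -3.504 -2.798
vertex -1.142 -2.875 -2.688
endloop
endfacet
facet normal 0.992 -0.126 -0.008
outer loop
vertex -1.216 -3.408 -3.507
vertex -1.142 -2.875 -2.688
vertex -1.315 -4.256 -2.362
endloop
endfacet
facet normal -0.549 0.722 -0.420
outer loop
vertex -1.142 -2.875 -2.688
vertex -1.885 -3.504 -2.798
vertex -1.811 -2.972 -1.979
endloop
endfacet
facet normal 0.720 0.073 0.690
outer loop
vertex -1.142 -2.875 -2.688
vertex -1.811 -2.972 -1.979
vertex -1.315 -4.256 -2.362
endloop
endfacet
facet normal -0.548 0.723 -0.420
outer loop
vertex -1.811 -2.972 -1.979
vertex -1.885 -3.504 -2.798
vertex -2.555 -3.6 -2.089
endloop
endfacet
facet normal 0.075 -0.258 0.963
outer loop
vertex -1.811 -2.972 -1.979
vertex -2.555 -3.6 -2.089
vertex -1.315 -4.256 -2.362
endloop
endfacet
facet normal -0.548 0.723 -0.420
outer loop
vertex -2.555 -3.6 -2.089
vertex -1.885 -3.504 -2.798
vertex -2.629 -4.133 -2.909
endloop
endfacet
facet normal -0.298 -0.788 0.539
outer loop
vertex -2.555 -3.6 -2.089
vertex -2.629 -4.133 -2.909
vertex -1.315 -4.256 -2.362
endloop
endfacet
facet normal -0.549 0.723 -0.419
outer loop
vertex -2.629 -4.133 -2.909
vertex -1.885 -3.504 -2.798
vertex -1.96 -4.036 -3.618
endloop
endfacet
facet normal -0.026 -0.987 -0.160
outer loop
vertex -2.629 -4.133 -2.909
vertex -1.96 -4.036 -3.618
vertex -1.315 -4.256 -2.362
endloop
endfacet
facet normal -0.548 0.724 -0.419
outer loop
vertex -1.96 -4.036 -3.618
vertex -1.885 -3.504 -2.798
vertex -1.216 -3.408 -3.507
endloop
endfacet
facet normal 0.618 -0.656 -0.432
outer loop
vertex -1.96 -4.036 -3.618
vertex -1.216 -3.408 -3.507
vertex -1.315 -4.256 -2.362
endloop
endfacet
facet normal 0.264 -0.828 -0.494
outer loop
vertex -0.609 3.263 3.035
vertex -1.5 3.35 2.414
vertex -0.475 3.716 2.347
endloop
endfacet
facet normal 0.648 0.572 0.503
outer loop
vertex -0.609 3.263 3.035
vertex -0.475 3.716 2.347
vertex -1.9 4.61 3.166
endloop
endfacet
facet normal 0.263 -0.828 -0.495
outer loop
vertex -0.475 3.716 2.347
vertex -1.5 3.35 2.414
vertex -0.942 3.955 1.699
endloop
endfacet
facet normal 0.510 0.859 -0.051
outer loop
vertex -0.475 3.716 2.347
vertex -0.942 3.955 1.699
vertex -1.9 4.61 3.166
endloop
endfacet
facet normal 0.263 -0.828 -0.495
outer loop
vertex -0.942 3.955 1.699
vertex -1.5 3.35 2.414
vertex -1.736 3.84 1.469
endloop
endfacet
facet normal -0.012 0.910 -0.414
outer loop
vertex -0.942 3.955 1.699
vertex -1.736 3.84 1.469
vertex -1.9 4.61 3.166
endloop
endfacet
facet normal 0.263 -0.828 -0.495
outer loop
vertex -1.736 3.84 1.469
vertex -1.5 3.35 2.414
vertex -2.392 3.438 1.793
endloop
endfacet
facet normal -0.612 0.696 -0.375
outer loop
vertex -1.736 3.84 1.469
vertex -2.392 3.438 1.793
vertex -1.9 4.61 3.166
endloop
endfacet
facet normal 0.263 -0.828 -0.495
outer loop
vertex -2.392 3.438 1.793
vertex -1.5 3.35 2.414
vertex -2.525 2.985 2.481
endloop
endfacet
facet normal -0.939 0.342 0.044
outer loop
vertex -2.392 3.438 1.793
vertex -2.525 2.985 2.481
vertex -1.9 4.61 3.166
endloop
endfacet
facet normal 0.263 -0.829 -0.494
outer loop
vertex -2.525 2.985 2.481
vertex -1.5 3.35 2.414
vertex -2.058 2.746 3.13
endloop
endfacet
facet normal -0.800 0.056 0.597
outer loop
vertex -2.525 2.985 2.481
vertex -2.058 2.746 3.13
vertex -1.9 4.61 3.166
endloop
endfacet
facet normal 0.263 -0.829 -0.494
outer loop
vertex -2.058 2.746 3.13
vertex -1.5 3.35 2.414
vertex -1.264 2.861 3.359
endloop
endfacet
facet normal -0.278 0.005 0.961
outer loop
vertex -2.058 2.746 3.13
vertex -1.264 2.861 3.359
vertex -1.9 4.61 3.166
endloop
endfacet
facet normal 0.264 -0.828 -0.494
outer loop
vertex -1.264 2.861 3.359
vertex -1.5 3.35 2.414
vertex -0.609 3.263 3.035
endloop
endfacet
facet normal 0.322 0.219 0.921
outer loop
vertex -1.264 2.861 3.359
vertex -0.609 3.263 3.035
vertex -1.9 4.61 3.166
endloop
endfacet

endsolid


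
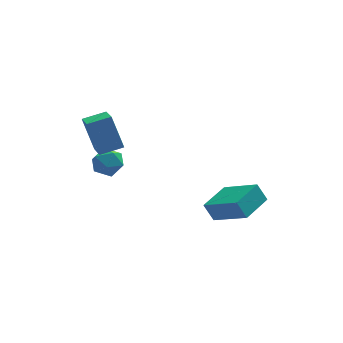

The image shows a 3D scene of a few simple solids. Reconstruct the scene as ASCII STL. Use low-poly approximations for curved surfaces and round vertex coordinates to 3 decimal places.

solid 
facet normal -0.263 -0.522 0.811
outer loop
vertex -2.195 3.069 -1.269
vertex -1.744 2.362 -1.578
vertex -1.333 2.962 -1.059
endloop
endfacet
facet normal -0.213 0.174 0.962
outer loop
vertex -2.195 3.069 -1.269
vertex -1.333 2.962 -1.059
vertex -1.643 3.772 -1.274
endloop
endfacet
facet normal -0.663 0.525 0.534
outer loop
vertex -2.195 3.069 -1.269
vertex -1.643 3.772 -1.274
vertex -2.246 3.673 -1.926
endloop
endfacet
facet normal -0.992 0.046 0.119
outer loop
vertex -2.195 3.069 -1.269
vertex -2.246 3.673 -1.926
vertex -2.309 2.801 -2.114
endloop
endfacet
facet normal -0.744 -0.602 0.291
outer loop
vertex -2.195 3.069 -1.269
vertex -2.309 2.801 -2.114
vertex -1.744 2.362 -1.578
endloop
endfacet
facet normal 0.450 0.386 0.805
outer loop
vertex -1.643 3.772 -1.274
vertex -1.333 2.962 -1.059
vertex -0.851 3.499 -1.586
endloop
endfacet
facet normal 0.369 -0.740 0.563
outer loop
vertex -1.333 2.962 -1.059
vertex -1.744 2.362 -1.578
vertex -0.914 2.627 -1.774
endloop
endfacet
facet normal -0.409 -0.868 -0.280
outer loop
vertex -1.744 2.362 -1.578
vertex -2.309 2.801 -2.114
vertex -1.517 2.528 -2.426
endloop
endfacet
facet normal -0.810 0.179 -0.558
outer loop
vertex -2.309 2.801 -2.114
vertex -2.246 3.673 -1.926
vertex -1.827 3.338 -2.641
endloop
endfacet
facet normal -0.278 0.954 0.112
outer loop
vertex -2.246 3.673 -1.926
vertex -1.643 3.772 -1.274
vertex -1.416 3.938 -2.122
endloop
endfacet
facet normal 0.992 -0.046 -0.119
outer loop
vertex -0.965 3.231 -2.431
vertex -0.851 3.499 -1.586
vertex -0.914 2.627 -1.774
endloop
endfacet
facet normal 0.663 -0.525 -0.534
outer loop
vertex -0.965 3.231 -2.431
vertex -0.914 2.627 -1.774
vertex -1.517 2.528 -2.426
endloop
endfacet
facet normal 0.213 -0.174 -0.962
outer loop
vertex -0.965 3.231 -2.431
vertex -1.517 2.528 -2.426
vertex -1.827 3.338 -2.641
endloop
endfacet
facet normal 0.263 0.522 -0.811
outer loop
vertex -0.965 3.231 -2.431
vertex -1.827 3.338 -2.641
vertex -1.416 3.938 -2.122
endloop
endfacet
facet normal 0.744 0.602 -0.291
outer loop
vertex -0.965 3.231 -2.431
vertex -1.416 3.938 -2.122
vertex -0.851 3.499 -1.586
endloop
endfacet
facet normal 0.810 -0.179 0.558
outer loop
vertex -0.914 2.627 -1.774
vertex -0.851 3.499 -1.586
vertex -1.333 2.962 -1.059
endloop
endfacet
facet normal 0.278 -0.954 -0.112
outer loop
vertex -1.517 2.528 -2.426
vertex -0.914 2.627 -1.774
vertex -1.744 2.362 -1.578
endloop
endfacet
facet normal -0.450 -0.386 -0.805
outer loop
vertex -1.827 3.338 -2.641
vertex -1.517 2.528 -2.426
vertex -2.309 2.801 -2.114
endloop
endfacet
facet normal -0.369 0.740 -0.563
outer loop
vertex -1.416 3.938 -2.122
vertex -1.827 3.338 -2.641
vertex -2.246 3.673 -1.926
endloop
endfacet
facet normal 0.409 0.868 0.280
outer loop
vertex -0.851 3.499 -1.586
vertex -1.416 3.938 -2.122
vertex -1.643 3.772 -1.274
endloop
endfacet
facet normal -0.400 0.338 0.852
outer loop
vertex 3.511 -1.892 -1.633
vertex 4.781 -0.694 -1.512
vertex 2.286 -0.478 -2.771
endloop
endfacet
facet normal -0.725 -0.685 -0.070
outer loop
vertex 2.699 -0.826 -3.648
vertex 3.511 -1.892 -1.633
vertex 2.286 -0.478 -2.771
endloop
endfacet
facet normal -0.400 0.338 0.852
outer loop
vertex 2.286 -0.478 -2.771
vertex 4.781 -0.694 -1.512
vertex 3.556 0.72 -2.65
endloop
endfacet
facet normal -0.560 0.646 -0.520
outer loop
vertex 3.556 0.72 -2.65
vertex 2.699 -0.826 -3.648
vertex 2.286 -0.478 -2.771
endloop
endfacet
facet normal 0.560 -0.646 0.520
outer loop
vertex 3.511 -1.892 -1.633
vertex 5.194 -1.042 -2.389
vertex 4.781 -0.694 -1.512
endloop
endfacet
facet normal -0.725 -0.685 -0.070
outer loop
vertex 3.924 -2.24 -2.51
vertex 3.511 -1.892 -1.633
vertex 2.699 -0.826 -3.648
endloop
endfacet
facet normal 0.560 -0.646 0.520
outer loop
vertex 3.924 -2.24 -2.51
vertex 5.194 -1.042 -2.389
vertex 3.511 -1.892 -1.633
endloop
endfacet
facet normal 0.725 0.685 0.070
outer loop
vertex 4.781 -0.694 -1.512
vertex 5.194 -1.042 -2.389
vertex 3.556 0.72 -2.65
endloop
endfacet
facet normal -0.560 0.646 -0.520
outer loop
vertex 3.969 0.372 -3.527
vertex 2.699 -0.826 -3.648
vertex 3.556 0.72 -2.65
endloop
endfacet
facet normal 0.725 0.685 0.070
outer loop
vertex 3.556 0.72 -2.65
vertex 5.194 -1.042 -2.389
vertex 3.969 0.372 -3.527
endloop
endfacet
facet normal 0.400 -0.338 -0.852
outer loop
vertex 3.969 0.372 -3.527
vertex 3.924 -2.24 -2.51
vertex 2.699 -0.826 -3.648
endloop
endfacet
facet normal 0.400 -0.338 -0.852
outer loop
vertex 5.194 -1.042 -2.389
vertex 3.924 -2.24 -2.51
vertex 3.969 0.372 -3.527
endloop
endfacet
facet normal -0.973 -0.104 -0.207
outer loop
vertex -2.633 2.526 1.549
vertex -2.642 3.947 0.881
vertex -2.195 1.746 -0.116
endloop
endfacet
facet normal 0.005 -0.905 0.425
outer loop
vertex -0.998 1.873 0.139
vertex -2.633 2.526 1.549
vertex -2.195 1.746 -0.116
endloop
endfacet
facet normal -0.973 -0.104 -0.207
outer loop
vertex -2.195 1.746 -0.116
vertex -2.642 3.947 0.881
vertex -2.204 3.167 -0.784
endloop
endfacet
facet normal 0.231 -0.413 -0.881
outer loop
vertex -2.204 3.167 -0.784
vertex -0.998 1.873 0.139
vertex -2.195 1.746 -0.116
endloop
endfacet
facet normal -0.231 0.413 0.881
outer loop
vertex -2.633 2.526 1.549
vertex -1.445 4.074 1.136
vertex -2.642 3.947 0.881
endloop
endfacet
facet normal 0.005 -0.905 0.425
outer loop
vertex -1.436 2.653 1.804
vertex -2.633 2.526 1.549
vertex -0.998 1.873 0.139
endloop
endfacet
facet normal -0.231 0.413 0.881
outer loop
vertex -1.436 2.653 1.804
vertex -1.445 4.074 1.136
vertex -2.633 2.526 1.549
endloop
endfacet
facet normal -0.005 0.905 -0.425
outer loop
vertex -2.642 3.947 0.881
vertex -1.445 4.074 1.136
vertex -2.204 3.167 -0.784
endloop
endfacet
facet normal 0.231 -0.413 -0.881
outer loop
vertex -1.007 3.294 -0.529
vertex -0.998 1.873 0.139
vertex -2.204 3.167 -0.784
endloop
endfacet
facet normal -0.005 0.905 -0.425
outer loop
vertex -2.204 3.167 -0.784
vertex -1.445 4.074 1.136
vertex -1.007 3.294 -0.529
endloop
endfacet
facet normal 0.973 0.104 0.207
outer loop
vertex -1.007 3.294 -0.529
vertex -1.436 2.653 1.804
vertex -0.998 1.873 0.139
endloop
endfacet
facet normal 0.973 0.104 0.207
outer loop
vertex -1.445 4.074 1.136
vertex -1.436 2.653 1.804
vertex -1.007 3.294 -0.529
endloop
endfacet

endsolid


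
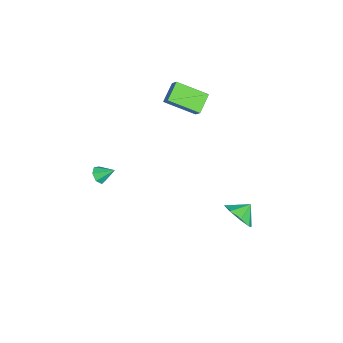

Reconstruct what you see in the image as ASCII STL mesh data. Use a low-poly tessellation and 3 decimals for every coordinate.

solid 
facet normal -0.599 -0.319 -0.734
outer loop
vertex -3.4 -1.324 3.641
vertex -4.452 -0.897 4.314
vertex -3.251 0.449 2.749
endloop
endfacet
facet normal 0.797 -0.323 -0.510
outer loop
vertex -2.748 0.717 3.366
vertex -3.4 -1.324 3.641
vertex -3.251 0.449 2.749
endloop
endfacet
facet normal -0.599 -0.319 -0.734
outer loop
vertex -3.251 0.449 2.749
vertex -4.452 -0.897 4.314
vertex -4.303 0.876 3.422
endloop
endfacet
facet normal 0.075 0.891 -0.448
outer loop
vertex -4.303 0.876 3.422
vertex -2.748 0.717 3.366
vertex -3.251 0.449 2.749
endloop
endfacet
facet normal -0.075 -0.891 0.448
outer loop
vertex -3.4 -1.324 3.641
vertex -3.949 -0.629 4.931
vertex -4.452 -0.897 4.314
endloop
endfacet
facet normal 0.797 -0.323 -0.510
outer loop
vertex -2.897 -1.056 4.258
vertex -3.4 -1.324 3.641
vertex -2.748 0.717 3.366
endloop
endfacet
facet normal -0.075 -0.891 0.448
outer loop
vertex -2.897 -1.056 4.258
vertex -3.949 -0.629 4.931
vertex -3.4 -1.324 3.641
endloop
endfacet
facet normal -0.797 0.323 0.510
outer loop
vertex -4.452 -0.897 4.314
vertex -3.949 -0.629 4.931
vertex -4.303 0.876 3.422
endloop
endfacet
facet normal 0.075 0.891 -0.448
outer loop
vertex -3.8 1.144 4.039
vertex -2.748 0.717 3.366
vertex -4.303 0.876 3.422
endloop
endfacet
facet normal -0.797 0.323 0.510
outer loop
vertex -4.303 0.876 3.422
vertex -3.949 -0.629 4.931
vertex -3.8 1.144 4.039
endloop
endfacet
facet normal 0.599 0.319 0.734
outer loop
vertex -3.8 1.144 4.039
vertex -2.897 -1.056 4.258
vertex -2.748 0.717 3.366
endloop
endfacet
facet normal 0.599 0.319 0.734
outer loop
vertex -3.949 -0.629 4.931
vertex -2.897 -1.056 4.258
vertex -3.8 1.144 4.039
endloop
endfacet
facet normal 0.494 -0.663 -0.563
outer loop
vertex 0.25 2.494 -2.447
vertex -0.141 2.932 -3.306
vertex 0.712 3.078 -2.729
endloop
endfacet
facet normal 0.145 0.335 0.931
outer loop
vertex 0.25 2.494 -2.447
vertex 0.712 3.078 -2.729
vertex -0.659 3.628 -2.714
endloop
endfacet
facet normal 0.494 -0.663 -0.563
outer loop
vertex 0.712 3.078 -2.729
vertex -0.141 2.932 -3.306
vertex 0.675 3.576 -3.348
endloop
endfacet
facet normal 0.307 0.750 0.585
outer loop
vertex 0.712 3.078 -2.729
vertex 0.675 3.576 -3.348
vertex -0.659 3.628 -2.714
endloop
endfacet
facet normal 0.494 -0.663 -0.563
outer loop
vertex 0.675 3.576 -3.348
vertex -0.141 2.932 -3.306
vertex 0.159 3.697 -3.943
endloop
endfacet
facet normal 0.095 0.988 0.119
outer loop
vertex 0.675 3.576 -3.348
vertex 0.159 3.697 -3.943
vertex -0.659 3.628 -2.714
endloop
endfacet
facet normal 0.494 -0.663 -0.563
outer loop
vertex 0.159 3.697 -3.943
vertex -0.141 2.932 -3.306
vertex -0.532 3.37 -4.164
endloop
endfacet
facet normal -0.368 0.909 -0.194
outer loop
vertex 0.159 3.697 -3.943
vertex -0.532 3.37 -4.164
vertex -0.659 3.628 -2.714
endloop
endfacet
facet normal 0.494 -0.663 -0.563
outer loop
vertex -0.532 3.37 -4.164
vertex -0.141 2.932 -3.306
vertex -0.994 2.786 -3.882
endloop
endfacet
facet normal -0.811 0.559 -0.171
outer loop
vertex -0.532 3.37 -4.164
vertex -0.994 2.786 -3.882
vertex -0.659 3.628 -2.714
endloop
endfacet
facet normal 0.494 -0.662 -0.563
outer loop
vertex -0.994 2.786 -3.882
vertex -0.141 2.932 -3.306
vertex -0.956 2.288 -3.263
endloop
endfacet
facet normal -0.974 0.144 0.176
outer loop
vertex -0.994 2.786 -3.882
vertex -0.956 2.288 -3.263
vertex -0.659 3.628 -2.714
endloop
endfacet
facet normal 0.494 -0.663 -0.562
outer loop
vertex -0.956 2.288 -3.263
vertex -0.141 2.932 -3.306
vertex -0.441 2.167 -2.668
endloop
endfacet
facet normal -0.762 -0.094 0.641
outer loop
vertex -0.956 2.288 -3.263
vertex -0.441 2.167 -2.668
vertex -0.659 3.628 -2.714
endloop
endfacet
facet normal 0.494 -0.663 -0.563
outer loop
vertex -0.441 2.167 -2.668
vertex -0.141 2.932 -3.306
vertex 0.25 2.494 -2.447
endloop
endfacet
facet normal -0.298 -0.014 0.954
outer loop
vertex -0.441 2.167 -2.668
vertex 0.25 2.494 -2.447
vertex -0.659 3.628 -2.714
endloop
endfacet
facet normal -0.127 -0.805 -0.580
outer loop
vertex 2.734 -4.177 2.356
vertex 2.304 -4.349 2.689
vertex 2.285 -4.014 2.228
endloop
endfacet
facet normal 0.414 0.798 -0.437
outer loop
vertex 2.734 -4.177 2.356
vertex 2.285 -4.014 2.228
vertex 2.436 -3.511 3.291
endloop
endfacet
facet normal -0.126 -0.805 -0.580
outer loop
vertex 2.285 -4.014 2.228
vertex 2.304 -4.349 2.689
vertex 1.85 -4.103 2.446
endloop
endfacet
facet normal -0.356 0.863 -0.358
outer loop
vertex 2.285 -4.014 2.228
vertex 1.85 -4.103 2.446
vertex 2.436 -3.511 3.291
endloop
endfacet
facet normal -0.127 -0.806 -0.579
outer loop
vertex 1.85 -4.103 2.446
vertex 2.304 -4.349 2.689
vertex 1.757 -4.377 2.848
endloop
endfacet
facet normal -0.817 0.547 0.184
outer loop
vertex 1.85 -4.103 2.446
vertex 1.757 -4.377 2.848
vertex 2.436 -3.511 3.291
endloop
endfacet
facet normal -0.127 -0.805 -0.580
outer loop
vertex 1.757 -4.377 2.848
vertex 2.304 -4.349 2.689
vertex 2.076 -4.63 3.129
endloop
endfacet
facet normal -0.619 0.086 0.781
outer loop
vertex 1.757 -4.377 2.848
vertex 2.076 -4.63 3.129
vertex 2.436 -3.511 3.291
endloop
endfacet
facet normal -0.127 -0.805 -0.580
outer loop
vertex 2.076 -4.63 3.129
vertex 2.304 -4.349 2.689
vertex 2.566 -4.671 3.079
endloop
endfacet
facet normal 0.086 -0.170 0.982
outer loop
vertex 2.076 -4.63 3.129
vertex 2.566 -4.671 3.079
vertex 2.436 -3.511 3.291
endloop
endfacet
facet normal -0.126 -0.805 -0.580
outer loop
vertex 2.566 -4.671 3.079
vertex 2.304 -4.349 2.689
vertex 2.859 -4.469 2.735
endloop
endfacet
facet normal 0.770 -0.030 0.638
outer loop
vertex 2.566 -4.671 3.079
vertex 2.859 -4.469 2.735
vertex 2.436 -3.511 3.291
endloop
endfacet
facet normal -0.126 -0.806 -0.579
outer loop
vertex 2.859 -4.469 2.735
vertex 2.304 -4.349 2.689
vertex 2.734 -4.177 2.356
endloop
endfacet
facet normal 0.916 0.401 0.007
outer loop
vertex 2.859 -4.469 2.735
vertex 2.734 -4.177 2.356
vertex 2.436 -3.511 3.291
endloop
endfacet

endsolid


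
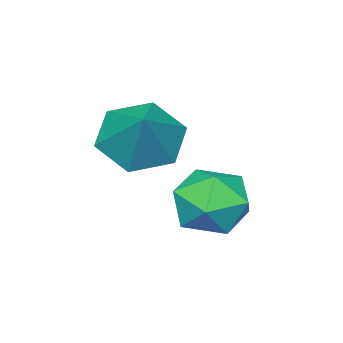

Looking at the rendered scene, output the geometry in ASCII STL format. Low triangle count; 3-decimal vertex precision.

solid 
facet normal -0.258 0.891 -0.373
outer loop
vertex -2.086 -1.445 -1.624
vertex -3.073 -1.634 -1.394
vertex -2.463 -1.169 -0.705
endloop
endfacet
facet normal 0.404 0.909 -0.107
outer loop
vertex -2.086 -1.445 -1.624
vertex -2.463 -1.169 -0.705
vertex -1.527 -1.593 -0.772
endloop
endfacet
facet normal 0.792 0.415 -0.447
outer loop
vertex -2.086 -1.445 -1.624
vertex -1.527 -1.593 -0.772
vertex -1.557 -2.321 -1.501
endloop
endfacet
facet normal 0.369 0.093 -0.925
outer loop
vertex -2.086 -1.445 -1.624
vertex -1.557 -2.321 -1.501
vertex -2.513 -2.346 -1.885
endloop
endfacet
facet normal -0.279 0.387 -0.879
outer loop
vertex -2.086 -1.445 -1.624
vertex -2.513 -2.346 -1.885
vertex -3.073 -1.634 -1.394
endloop
endfacet
facet normal 0.370 0.725 0.582
outer loop
vertex -1.527 -1.593 -0.772
vertex -2.463 -1.169 -0.705
vertex -2.167 -1.874 -0.015
endloop
endfacet
facet normal -0.701 0.697 0.150
outer loop
vertex -2.463 -1.169 -0.705
vertex -3.073 -1.634 -1.394
vertex -3.123 -1.899 -0.399
endloop
endfacet
facet normal -0.736 -0.119 -0.666
outer loop
vertex -3.073 -1.634 -1.394
vertex -2.513 -2.346 -1.885
vertex -3.153 -2.627 -1.128
endloop
endfacet
facet normal 0.313 -0.594 -0.741
outer loop
vertex -2.513 -2.346 -1.885
vertex -1.557 -2.321 -1.501
vertex -2.217 -3.051 -1.195
endloop
endfacet
facet normal 0.997 -0.072 0.031
outer loop
vertex -1.557 -2.321 -1.501
vertex -1.527 -1.593 -0.772
vertex -1.607 -2.586 -0.506
endloop
endfacet
facet normal -0.369 -0.093 0.925
outer loop
vertex -2.594 -2.775 -0.276
vertex -2.167 -1.874 -0.015
vertex -3.123 -1.899 -0.399
endloop
endfacet
facet normal -0.792 -0.415 0.447
outer loop
vertex -2.594 -2.775 -0.276
vertex -3.123 -1.899 -0.399
vertex -3.153 -2.627 -1.128
endloop
endfacet
facet normal -0.404 -0.909 0.107
outer loop
vertex -2.594 -2.775 -0.276
vertex -3.153 -2.627 -1.128
vertex -2.217 -3.051 -1.195
endloop
endfacet
facet normal 0.258 -0.891 0.373
outer loop
vertex -2.594 -2.775 -0.276
vertex -2.217 -3.051 -1.195
vertex -1.607 -2.586 -0.506
endloop
endfacet
facet normal 0.279 -0.387 0.879
outer loop
vertex -2.594 -2.775 -0.276
vertex -1.607 -2.586 -0.506
vertex -2.167 -1.874 -0.015
endloop
endfacet
facet normal -0.313 0.594 0.741
outer loop
vertex -3.123 -1.899 -0.399
vertex -2.167 -1.874 -0.015
vertex -2.463 -1.169 -0.705
endloop
endfacet
facet normal -0.997 0.072 -0.031
outer loop
vertex -3.153 -2.627 -1.128
vertex -3.123 -1.899 -0.399
vertex -3.073 -1.634 -1.394
endloop
endfacet
facet normal -0.370 -0.725 -0.582
outer loop
vertex -2.217 -3.051 -1.195
vertex -3.153 -2.627 -1.128
vertex -2.513 -2.346 -1.885
endloop
endfacet
facet normal 0.701 -0.697 -0.150
outer loop
vertex -1.607 -2.586 -0.506
vertex -2.217 -3.051 -1.195
vertex -1.557 -2.321 -1.501
endloop
endfacet
facet normal 0.736 0.119 0.666
outer loop
vertex -2.167 -1.874 -0.015
vertex -1.607 -2.586 -0.506
vertex -1.527 -1.593 -0.772
endloop
endfacet
facet normal -0.513 -0.521 -0.683
outer loop
vertex -1.392 -3.706 -0.202
vertex -2.11 -3.977 0.544
vertex -2.247 -3.086 -0.033
endloop
endfacet
facet normal 0.528 0.803 -0.275
outer loop
vertex -1.392 -3.706 -0.202
vertex -2.247 -3.086 -0.033
vertex -1.29 -3.143 1.636
endloop
endfacet
facet normal -0.513 -0.521 -0.682
outer loop
vertex -2.247 -3.086 -0.033
vertex -2.11 -3.977 0.544
vertex -2.965 -3.356 0.713
endloop
endfacet
facet normal -0.206 0.967 0.151
outer loop
vertex -2.247 -3.086 -0.033
vertex -2.965 -3.356 0.713
vertex -1.29 -3.143 1.636
endloop
endfacet
facet normal -0.513 -0.521 -0.682
outer loop
vertex -2.965 -3.356 0.713
vertex -2.11 -3.977 0.544
vertex -2.828 -4.247 1.29
endloop
endfacet
facet normal -0.478 0.425 0.769
outer loop
vertex -2.965 -3.356 0.713
vertex -2.828 -4.247 1.29
vertex -1.29 -3.143 1.636
endloop
endfacet
facet normal -0.513 -0.521 -0.682
outer loop
vertex -2.828 -4.247 1.29
vertex -2.11 -3.977 0.544
vertex -1.973 -4.867 1.121
endloop
endfacet
facet normal -0.014 -0.281 0.960
outer loop
vertex -2.828 -4.247 1.29
vertex -1.973 -4.867 1.121
vertex -1.29 -3.143 1.636
endloop
endfacet
facet normal -0.513 -0.521 -0.682
outer loop
vertex -1.973 -4.867 1.121
vertex -2.11 -3.977 0.544
vertex -1.255 -4.597 0.375
endloop
endfacet
facet normal 0.720 -0.444 0.532
outer loop
vertex -1.973 -4.867 1.121
vertex -1.255 -4.597 0.375
vertex -1.29 -3.143 1.636
endloop
endfacet
facet normal -0.513 -0.521 -0.683
outer loop
vertex -1.255 -4.597 0.375
vertex -2.11 -3.977 0.544
vertex -1.392 -3.706 -0.202
endloop
endfacet
facet normal 0.992 0.097 -0.085
outer loop
vertex -1.255 -4.597 0.375
vertex -1.392 -3.706 -0.202
vertex -1.29 -3.143 1.636
endloop
endfacet

endsolid


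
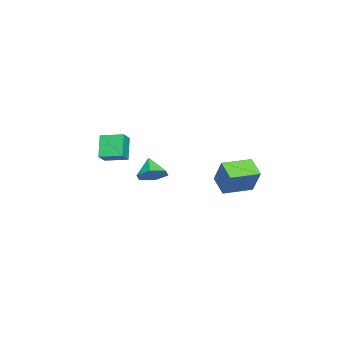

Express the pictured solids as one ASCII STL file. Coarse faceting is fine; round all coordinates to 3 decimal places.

solid 
facet normal -0.587 -0.125 0.800
outer loop
vertex 0.501 -4.564 3.322
vertex 0.507 -3.092 3.557
vertex -0.365 -4.461 2.702
endloop
endfacet
facet normal -0.004 -0.987 -0.158
outer loop
vertex 0.633 -4.248 1.343
vertex 0.501 -4.564 3.322
vertex -0.365 -4.461 2.702
endloop
endfacet
facet normal -0.587 -0.126 0.800
outer loop
vertex -0.365 -4.461 2.702
vertex 0.507 -3.092 3.557
vertex -0.359 -2.989 2.938
endloop
endfacet
facet normal -0.809 0.096 -0.579
outer loop
vertex -0.359 -2.989 2.938
vertex 0.633 -4.248 1.343
vertex -0.365 -4.461 2.702
endloop
endfacet
facet normal 0.809 -0.096 0.579
outer loop
vertex 0.501 -4.564 3.322
vertex 1.505 -2.879 2.198
vertex 0.507 -3.092 3.557
endloop
endfacet
facet normal -0.005 -0.987 -0.158
outer loop
vertex 1.499 -4.351 1.962
vertex 0.501 -4.564 3.322
vertex 0.633 -4.248 1.343
endloop
endfacet
facet normal 0.810 -0.096 0.579
outer loop
vertex 1.499 -4.351 1.962
vertex 1.505 -2.879 2.198
vertex 0.501 -4.564 3.322
endloop
endfacet
facet normal 0.004 0.987 0.158
outer loop
vertex 0.507 -3.092 3.557
vertex 1.505 -2.879 2.198
vertex -0.359 -2.989 2.938
endloop
endfacet
facet normal -0.810 0.096 -0.579
outer loop
vertex 0.639 -2.776 1.578
vertex 0.633 -4.248 1.343
vertex -0.359 -2.989 2.938
endloop
endfacet
facet normal 0.004 0.987 0.158
outer loop
vertex -0.359 -2.989 2.938
vertex 1.505 -2.879 2.198
vertex 0.639 -2.776 1.578
endloop
endfacet
facet normal 0.587 0.125 -0.800
outer loop
vertex 0.639 -2.776 1.578
vertex 1.499 -4.351 1.962
vertex 0.633 -4.248 1.343
endloop
endfacet
facet normal 0.587 0.126 -0.799
outer loop
vertex 1.505 -2.879 2.198
vertex 1.499 -4.351 1.962
vertex 0.639 -2.776 1.578
endloop
endfacet
facet normal 0.624 0.334 -0.706
outer loop
vertex 3.775 -0.571 2.133
vertex 3.046 -0.621 1.465
vertex 3.187 0.211 1.983
endloop
endfacet
facet normal 0.114 0.269 0.956
outer loop
vertex 3.775 -0.571 2.133
vertex 3.187 0.211 1.983
vertex 2.154 -1.099 2.475
endloop
endfacet
facet normal 0.623 0.335 -0.707
outer loop
vertex 3.187 0.211 1.983
vertex 3.046 -0.621 1.465
vertex 2.457 0.161 1.316
endloop
endfacet
facet normal -0.544 0.635 0.548
outer loop
vertex 3.187 0.211 1.983
vertex 2.457 0.161 1.316
vertex 2.154 -1.099 2.475
endloop
endfacet
facet normal 0.624 0.336 -0.706
outer loop
vertex 2.457 0.161 1.316
vertex 3.046 -0.621 1.465
vertex 2.317 -0.67 0.797
endloop
endfacet
facet normal -0.980 0.194 -0.046
outer loop
vertex 2.457 0.161 1.316
vertex 2.317 -0.67 0.797
vertex 2.154 -1.099 2.475
endloop
endfacet
facet normal 0.624 0.334 -0.706
outer loop
vertex 2.317 -0.67 0.797
vertex 3.046 -0.621 1.465
vertex 2.905 -1.452 0.947
endloop
endfacet
facet normal -0.756 -0.613 -0.230
outer loop
vertex 2.317 -0.67 0.797
vertex 2.905 -1.452 0.947
vertex 2.154 -1.099 2.475
endloop
endfacet
facet normal 0.623 0.335 -0.707
outer loop
vertex 2.905 -1.452 0.947
vertex 3.046 -0.621 1.465
vertex 3.635 -1.402 1.614
endloop
endfacet
facet normal -0.096 -0.979 0.179
outer loop
vertex 2.905 -1.452 0.947
vertex 3.635 -1.402 1.614
vertex 2.154 -1.099 2.475
endloop
endfacet
facet normal 0.624 0.336 -0.706
outer loop
vertex 3.635 -1.402 1.614
vertex 3.046 -0.621 1.465
vertex 3.775 -0.571 2.133
endloop
endfacet
facet normal 0.338 -0.539 0.772
outer loop
vertex 3.635 -1.402 1.614
vertex 3.775 -0.571 2.133
vertex 2.154 -1.099 2.475
endloop
endfacet
facet normal -0.630 0.776 -0.010
outer loop
vertex -1.12 3.807 0.311
vertex -0.368 4.438 1.961
vertex -0.161 4.576 -0.42
endloop
endfacet
facet normal -0.392 -0.329 -0.859
outer loop
vertex 1.068 3.062 -0.401
vertex -1.12 3.807 0.311
vertex -0.161 4.576 -0.42
endloop
endfacet
facet normal -0.630 0.776 -0.010
outer loop
vertex -0.161 4.576 -0.42
vertex -0.368 4.438 1.961
vertex 0.591 5.207 1.23
endloop
endfacet
facet normal 0.670 0.538 -0.511
outer loop
vertex 0.591 5.207 1.23
vertex 1.068 3.062 -0.401
vertex -0.161 4.576 -0.42
endloop
endfacet
facet normal -0.670 -0.538 0.511
outer loop
vertex -1.12 3.807 0.311
vertex 0.861 2.924 1.98
vertex -0.368 4.438 1.961
endloop
endfacet
facet normal -0.392 -0.329 -0.859
outer loop
vertex 0.109 2.293 0.33
vertex -1.12 3.807 0.311
vertex 1.068 3.062 -0.401
endloop
endfacet
facet normal -0.670 -0.538 0.511
outer loop
vertex 0.109 2.293 0.33
vertex 0.861 2.924 1.98
vertex -1.12 3.807 0.311
endloop
endfacet
facet normal 0.392 0.329 0.859
outer loop
vertex -0.368 4.438 1.961
vertex 0.861 2.924 1.98
vertex 0.591 5.207 1.23
endloop
endfacet
facet normal 0.670 0.538 -0.511
outer loop
vertex 1.82 3.693 1.249
vertex 1.068 3.062 -0.401
vertex 0.591 5.207 1.23
endloop
endfacet
facet normal 0.392 0.329 0.859
outer loop
vertex 0.591 5.207 1.23
vertex 0.861 2.924 1.98
vertex 1.82 3.693 1.249
endloop
endfacet
facet normal 0.630 -0.776 0.010
outer loop
vertex 1.82 3.693 1.249
vertex 0.109 2.293 0.33
vertex 1.068 3.062 -0.401
endloop
endfacet
facet normal 0.630 -0.776 0.010
outer loop
vertex 0.861 2.924 1.98
vertex 0.109 2.293 0.33
vertex 1.82 3.693 1.249
endloop
endfacet

endsolid


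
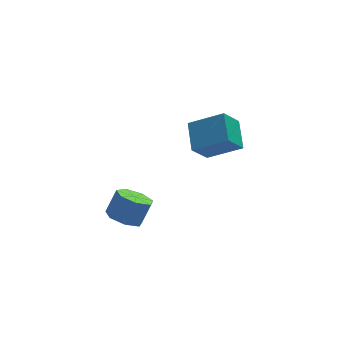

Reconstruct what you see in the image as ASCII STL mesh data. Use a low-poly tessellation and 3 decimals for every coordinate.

solid 
facet normal -0.450 -0.228 -0.863
outer loop
vertex -2.719 -3.163 -2.367
vertex -3.176 -3.76 -1.971
vertex -3.366 -2.94 -2.089
endloop
endfacet
facet normal 0.175 0.926 -0.336
outer loop
vertex -2.719 -3.163 -2.367
vertex -3.366 -2.94 -2.089
vertex -2.167 -2.882 -1.304
endloop
endfacet
facet normal 0.175 0.925 -0.336
outer loop
vertex -2.167 -2.882 -1.304
vertex -3.366 -2.94 -2.089
vertex -2.813 -2.659 -1.027
endloop
endfacet
facet normal 0.449 0.228 0.864
outer loop
vertex -2.167 -2.882 -1.304
vertex -2.813 -2.659 -1.027
vertex -2.624 -3.48 -0.909
endloop
endfacet
facet normal -0.449 -0.228 -0.864
outer loop
vertex -3.366 -2.94 -2.089
vertex -3.176 -3.76 -1.971
vertex -3.869 -3.335 -1.723
endloop
endfacet
facet normal -0.576 0.813 0.085
outer loop
vertex -3.366 -2.94 -2.089
vertex -3.869 -3.335 -1.723
vertex -2.813 -2.659 -1.027
endloop
endfacet
facet normal -0.576 0.813 0.085
outer loop
vertex -2.813 -2.659 -1.027
vertex -3.869 -3.335 -1.723
vertex -3.317 -3.055 -0.661
endloop
endfacet
facet normal 0.449 0.228 0.864
outer loop
vertex -2.813 -2.659 -1.027
vertex -3.317 -3.055 -0.661
vertex -2.624 -3.48 -0.909
endloop
endfacet
facet normal -0.449 -0.228 -0.864
outer loop
vertex -3.869 -3.335 -1.723
vertex -3.176 -3.76 -1.971
vertex -3.851 -4.05 -1.544
endloop
endfacet
facet normal -0.893 0.088 0.441
outer loop
vertex -3.869 -3.335 -1.723
vertex -3.851 -4.05 -1.544
vertex -3.317 -3.055 -0.661
endloop
endfacet
facet normal -0.893 0.088 0.441
outer loop
vertex -3.317 -3.055 -0.661
vertex -3.851 -4.05 -1.544
vertex -3.299 -3.77 -0.481
endloop
endfacet
facet normal 0.449 0.229 0.864
outer loop
vertex -3.317 -3.055 -0.661
vertex -3.299 -3.77 -0.481
vertex -2.624 -3.48 -0.909
endloop
endfacet
facet normal -0.449 -0.228 -0.864
outer loop
vertex -3.851 -4.05 -1.544
vertex -3.176 -3.76 -1.971
vertex -3.325 -4.547 -1.686
endloop
endfacet
facet normal -0.539 -0.703 0.465
outer loop
vertex -3.851 -4.05 -1.544
vertex -3.325 -4.547 -1.686
vertex -3.299 -3.77 -0.481
endloop
endfacet
facet normal -0.537 -0.704 0.465
outer loop
vertex -3.299 -3.77 -0.481
vertex -3.325 -4.547 -1.686
vertex -2.772 -4.267 -0.624
endloop
endfacet
facet normal 0.450 0.228 0.864
outer loop
vertex -3.299 -3.77 -0.481
vertex -2.772 -4.267 -0.624
vertex -2.624 -3.48 -0.909
endloop
endfacet
facet normal -0.449 -0.228 -0.864
outer loop
vertex -3.325 -4.547 -1.686
vertex -3.176 -3.76 -1.971
vertex -2.687 -4.451 -2.043
endloop
endfacet
facet normal 0.223 -0.965 0.138
outer loop
vertex -3.325 -4.547 -1.686
vertex -2.687 -4.451 -2.043
vertex -2.772 -4.267 -0.624
endloop
endfacet
facet normal 0.223 -0.965 0.138
outer loop
vertex -2.772 -4.267 -0.624
vertex -2.687 -4.451 -2.043
vertex -2.134 -4.171 -0.981
endloop
endfacet
facet normal 0.449 0.228 0.864
outer loop
vertex -2.772 -4.267 -0.624
vertex -2.134 -4.171 -0.981
vertex -2.624 -3.48 -0.909
endloop
endfacet
facet normal -0.449 -0.228 -0.864
outer loop
vertex -2.687 -4.451 -2.043
vertex -3.176 -3.76 -1.971
vertex -2.417 -3.835 -2.346
endloop
endfacet
facet normal 0.815 -0.501 -0.292
outer loop
vertex -2.687 -4.451 -2.043
vertex -2.417 -3.835 -2.346
vertex -2.134 -4.171 -0.981
endloop
endfacet
facet normal 0.815 -0.500 -0.292
outer loop
vertex -2.134 -4.171 -0.981
vertex -2.417 -3.835 -2.346
vertex -1.865 -3.555 -1.284
endloop
endfacet
facet normal 0.449 0.229 0.864
outer loop
vertex -2.134 -4.171 -0.981
vertex -1.865 -3.555 -1.284
vertex -2.624 -3.48 -0.909
endloop
endfacet
facet normal -0.449 -0.229 -0.864
outer loop
vertex -2.417 -3.835 -2.346
vertex -3.176 -3.76 -1.971
vertex -2.719 -3.163 -2.367
endloop
endfacet
facet normal 0.794 0.341 -0.503
outer loop
vertex -2.417 -3.835 -2.346
vertex -2.719 -3.163 -2.367
vertex -1.865 -3.555 -1.284
endloop
endfacet
facet normal 0.794 0.341 -0.503
outer loop
vertex -1.865 -3.555 -1.284
vertex -2.719 -3.163 -2.367
vertex -2.167 -2.882 -1.304
endloop
endfacet
facet normal 0.449 0.227 0.864
outer loop
vertex -1.865 -3.555 -1.284
vertex -2.167 -2.882 -1.304
vertex -2.624 -3.48 -0.909
endloop
endfacet
facet normal -0.600 -0.298 0.742
outer loop
vertex 2.353 -0.367 -0.687
vertex 2.561 1.04 0.047
vertex 0.885 0.325 -1.596
endloop
endfacet
facet normal -0.130 -0.879 -0.459
outer loop
vertex 1.719 0.74 -2.627
vertex 2.353 -0.367 -0.687
vertex 0.885 0.325 -1.596
endloop
endfacet
facet normal -0.600 -0.299 0.742
outer loop
vertex 0.885 0.325 -1.596
vertex 2.561 1.04 0.047
vertex 1.093 1.731 -0.862
endloop
endfacet
facet normal -0.789 0.372 -0.489
outer loop
vertex 1.093 1.731 -0.862
vertex 1.719 0.74 -2.627
vertex 0.885 0.325 -1.596
endloop
endfacet
facet normal 0.789 -0.372 0.489
outer loop
vertex 2.353 -0.367 -0.687
vertex 3.395 1.455 -0.984
vertex 2.561 1.04 0.047
endloop
endfacet
facet normal -0.129 -0.879 -0.459
outer loop
vertex 3.187 0.049 -1.718
vertex 2.353 -0.367 -0.687
vertex 1.719 0.74 -2.627
endloop
endfacet
facet normal 0.789 -0.372 0.489
outer loop
vertex 3.187 0.049 -1.718
vertex 3.395 1.455 -0.984
vertex 2.353 -0.367 -0.687
endloop
endfacet
facet normal 0.130 0.879 0.459
outer loop
vertex 2.561 1.04 0.047
vertex 3.395 1.455 -0.984
vertex 1.093 1.731 -0.862
endloop
endfacet
facet normal -0.789 0.372 -0.489
outer loop
vertex 1.927 2.147 -1.893
vertex 1.719 0.74 -2.627
vertex 1.093 1.731 -0.862
endloop
endfacet
facet normal 0.130 0.879 0.459
outer loop
vertex 1.093 1.731 -0.862
vertex 3.395 1.455 -0.984
vertex 1.927 2.147 -1.893
endloop
endfacet
facet normal 0.600 0.298 -0.742
outer loop
vertex 1.927 2.147 -1.893
vertex 3.187 0.049 -1.718
vertex 1.719 0.74 -2.627
endloop
endfacet
facet normal 0.600 0.299 -0.742
outer loop
vertex 3.395 1.455 -0.984
vertex 3.187 0.049 -1.718
vertex 1.927 2.147 -1.893
endloop
endfacet

endsolid
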